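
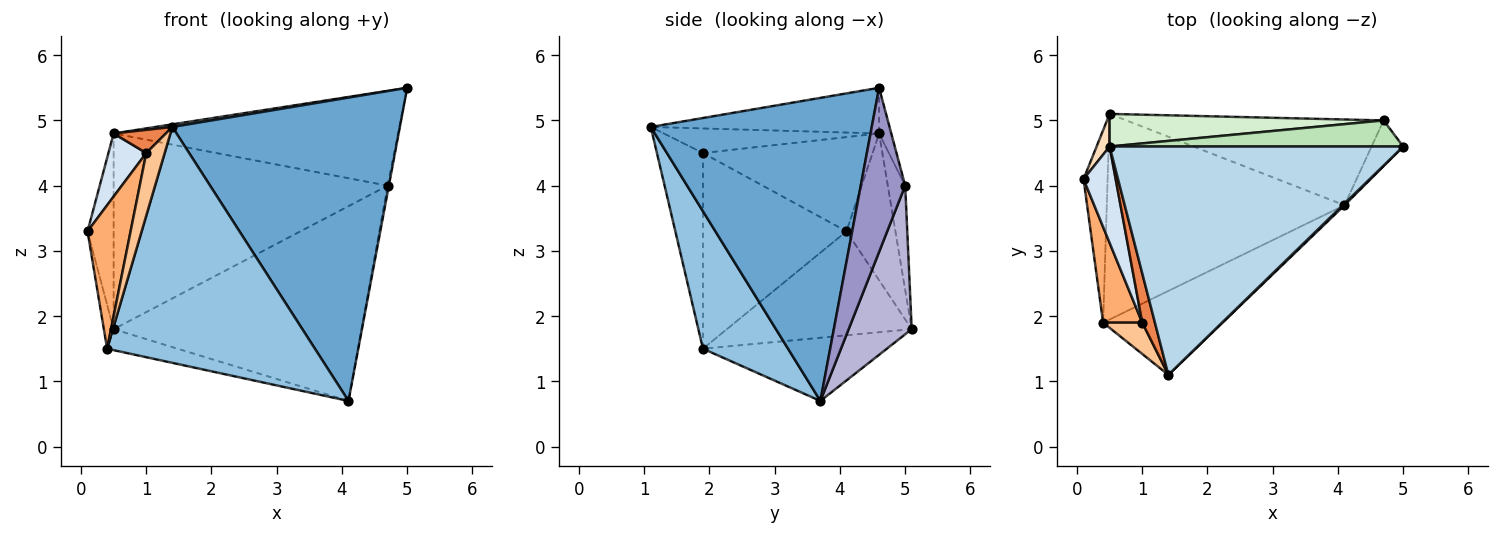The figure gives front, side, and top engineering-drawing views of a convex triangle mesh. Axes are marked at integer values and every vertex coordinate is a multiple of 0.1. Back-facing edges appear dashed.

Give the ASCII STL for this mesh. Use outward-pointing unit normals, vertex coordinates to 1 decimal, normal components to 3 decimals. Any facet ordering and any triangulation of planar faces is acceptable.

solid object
 facet normal 0.697 -0.717 0.004
  outer loop
   vertex 4.1 3.7 0.7
   vertex 5.0 4.6 5.5
   vertex 1.4 1.1 4.9
  endloop
 endfacet
 facet normal 0.360 -0.879 -0.313
  outer loop
   vertex 0.4 1.9 1.5
   vertex 4.1 3.7 0.7
   vertex 1.4 1.1 4.9
  endloop
 endfacet
 facet normal -0.154 -0.011 0.988
  outer loop
   vertex 0.5 4.6 4.8
   vertex 1.4 1.1 4.9
   vertex 5.0 4.6 5.5
  endloop
 endfacet
 facet normal -0.926 -0.207 0.316
  outer loop
   vertex 1.0 1.9 4.5
   vertex 0.5 4.6 4.8
   vertex 0.1 4.1 3.3
  endloop
 endfacet
 facet normal -0.869 -0.211 0.448
  outer loop
   vertex 1.0 1.9 4.5
   vertex 1.4 1.1 4.9
   vertex 0.5 4.6 4.8
  endloop
 endfacet
 facet normal -0.941 -0.282 0.188
  outer loop
   vertex 1.0 1.9 4.5
   vertex 0.1 4.1 3.3
   vertex 0.4 1.9 1.5
  endloop
 endfacet
 facet normal -0.913 -0.365 0.183
  outer loop
   vertex 1.0 1.9 4.5
   vertex 0.4 1.9 1.5
   vertex 1.4 1.1 4.9
  endloop
 endfacet
 facet normal -0.880 0.469 0.078
  outer loop
   vertex 0.5 5.1 1.8
   vertex 0.1 4.1 3.3
   vertex 0.5 4.6 4.8
  endloop
 endfacet
 facet normal -0.973 0.052 -0.225
  outer loop
   vertex 0.5 5.1 1.8
   vertex 0.4 1.9 1.5
   vertex 0.1 4.1 3.3
  endloop
 endfacet
 facet normal -0.256 0.098 -0.962
  outer loop
   vertex 0.5 5.1 1.8
   vertex 4.1 3.7 0.7
   vertex 0.4 1.9 1.5
  endloop
 endfacet
 facet normal -0.041 0.963 0.265
  outer loop
   vertex 4.7 5.0 4.0
   vertex 0.5 4.6 4.8
   vertex 5.0 4.6 5.5
  endloop
 endfacet
 facet normal -0.063 0.984 0.164
  outer loop
   vertex 4.7 5.0 4.0
   vertex 0.5 5.1 1.8
   vertex 0.5 4.6 4.8
  endloop
 endfacet
 facet normal 0.982 0.027 -0.189
  outer loop
   vertex 4.7 5.0 4.0
   vertex 5.0 4.6 5.5
   vertex 4.1 3.7 0.7
  endloop
 endfacet
 facet normal 0.227 0.891 -0.392
  outer loop
   vertex 4.7 5.0 4.0
   vertex 4.1 3.7 0.7
   vertex 0.5 5.1 1.8
  endloop
 endfacet
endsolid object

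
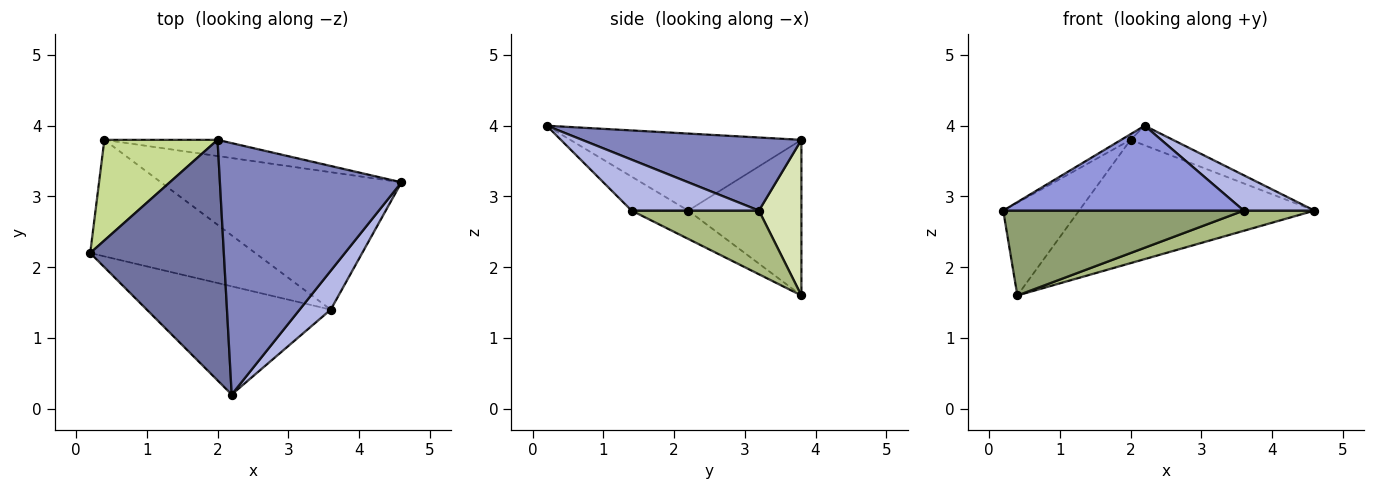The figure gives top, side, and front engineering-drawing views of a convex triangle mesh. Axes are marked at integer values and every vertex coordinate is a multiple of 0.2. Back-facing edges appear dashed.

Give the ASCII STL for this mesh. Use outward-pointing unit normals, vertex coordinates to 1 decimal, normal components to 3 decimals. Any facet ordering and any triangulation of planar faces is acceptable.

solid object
 facet normal -0.499 0.020 0.866
  outer loop
   vertex 2.0 3.8 3.8
   vertex 0.2 2.2 2.8
   vertex 2.2 0.2 4.0
  endloop
 endfacet
 facet normal 0.372 0.072 0.925
  outer loop
   vertex 2.0 3.8 3.8
   vertex 2.2 0.2 4.0
   vertex 4.6 3.2 2.8
  endloop
 endfacet
 facet normal -0.144 -0.611 -0.779
  outer loop
   vertex 3.6 1.4 2.8
   vertex 2.2 0.2 4.0
   vertex 0.2 2.2 2.8
  endloop
 endfacet
 facet normal 0.771 -0.428 0.471
  outer loop
   vertex 3.6 1.4 2.8
   vertex 4.6 3.2 2.8
   vertex 2.2 0.2 4.0
  endloop
 endfacet
 facet normal -0.137 -0.583 -0.801
  outer loop
   vertex 0.4 3.8 1.6
   vertex 3.6 1.4 2.8
   vertex 0.2 2.2 2.8
  endloop
 endfacet
 facet normal 0.253 -0.141 -0.957
  outer loop
   vertex 0.4 3.8 1.6
   vertex 4.6 3.2 2.8
   vertex 3.6 1.4 2.8
  endloop
 endfacet
 facet normal -0.711 0.477 0.517
  outer loop
   vertex 0.4 3.8 1.6
   vertex 0.2 2.2 2.8
   vertex 2.0 3.8 3.8
  endloop
 endfacet
 facet normal 0.176 0.976 -0.128
  outer loop
   vertex 0.4 3.8 1.6
   vertex 2.0 3.8 3.8
   vertex 4.6 3.2 2.8
  endloop
 endfacet
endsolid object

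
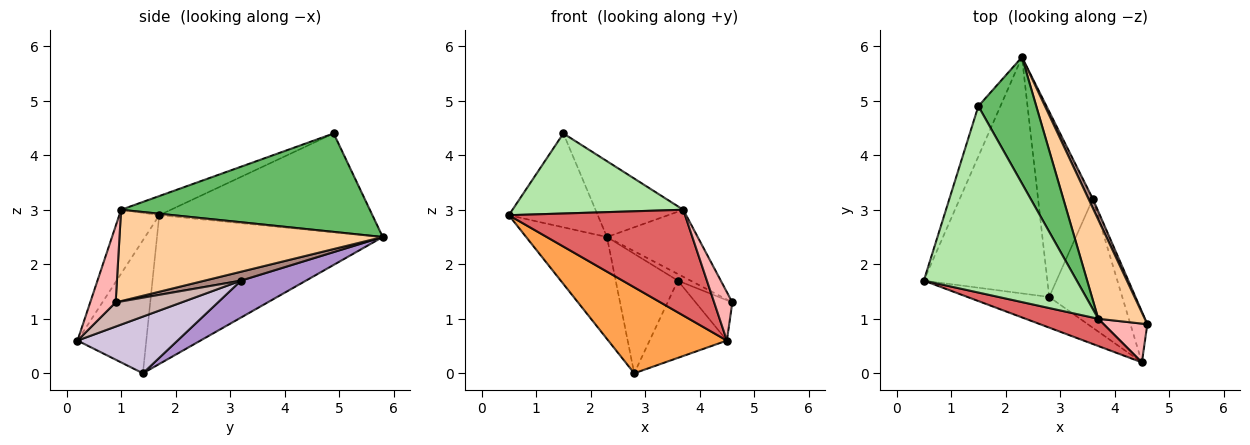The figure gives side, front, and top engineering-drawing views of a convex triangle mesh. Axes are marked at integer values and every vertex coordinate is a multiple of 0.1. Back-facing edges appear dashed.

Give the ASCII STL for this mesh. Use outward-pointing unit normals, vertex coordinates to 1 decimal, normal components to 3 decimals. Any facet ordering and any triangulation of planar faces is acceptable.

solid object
 facet normal -0.742 0.266 -0.616
  outer loop
   vertex 2.8 1.4 0.0
   vertex 0.5 1.7 2.9
   vertex 2.3 5.8 2.5
  endloop
 endfacet
 facet normal -0.904 0.377 -0.202
  outer loop
   vertex 1.5 4.9 4.4
   vertex 2.3 5.8 2.5
   vertex 0.5 1.7 2.9
  endloop
 endfacet
 facet normal -0.479 -0.827 -0.295
  outer loop
   vertex 4.5 0.2 0.6
   vertex 0.5 1.7 2.9
   vertex 2.8 1.4 0.0
  endloop
 endfacet
 facet normal 0.852 0.294 0.434
  outer loop
   vertex 3.7 1.0 3.0
   vertex 4.6 0.9 1.3
   vertex 2.3 5.8 2.5
  endloop
 endfacet
 facet normal 0.825 0.291 0.485
  outer loop
   vertex 3.7 1.0 3.0
   vertex 2.3 5.8 2.5
   vertex 1.5 4.9 4.4
  endloop
 endfacet
 facet normal -0.114 -0.392 0.913
  outer loop
   vertex 3.7 1.0 3.0
   vertex 1.5 4.9 4.4
   vertex 0.5 1.7 2.9
  endloop
 endfacet
 facet normal -0.215 -0.946 0.244
  outer loop
   vertex 3.7 1.0 3.0
   vertex 0.5 1.7 2.9
   vertex 4.5 0.2 0.6
  endloop
 endfacet
 facet normal 0.738 -0.527 0.422
  outer loop
   vertex 3.7 1.0 3.0
   vertex 4.5 0.2 0.6
   vertex 4.6 0.9 1.3
  endloop
 endfacet
 facet normal 0.493 0.471 -0.731
  outer loop
   vertex 3.6 3.2 1.7
   vertex 2.8 1.4 0.0
   vertex 2.3 5.8 2.5
  endloop
 endfacet
 facet normal 0.554 0.428 -0.714
  outer loop
   vertex 3.6 3.2 1.7
   vertex 4.5 0.2 0.6
   vertex 2.8 1.4 0.0
  endloop
 endfacet
 facet normal 0.857 0.300 0.418
  outer loop
   vertex 3.6 3.2 1.7
   vertex 2.3 5.8 2.5
   vertex 4.6 0.9 1.3
  endloop
 endfacet
 facet normal 0.746 0.415 -0.521
  outer loop
   vertex 3.6 3.2 1.7
   vertex 4.6 0.9 1.3
   vertex 4.5 0.2 0.6
  endloop
 endfacet
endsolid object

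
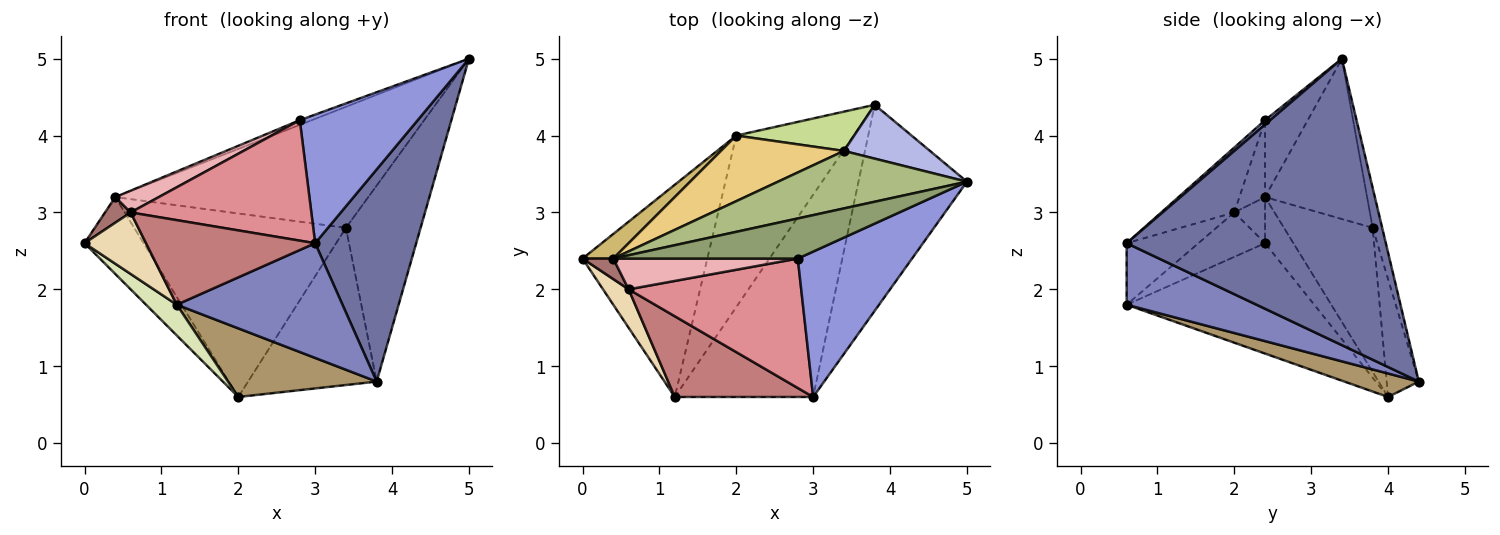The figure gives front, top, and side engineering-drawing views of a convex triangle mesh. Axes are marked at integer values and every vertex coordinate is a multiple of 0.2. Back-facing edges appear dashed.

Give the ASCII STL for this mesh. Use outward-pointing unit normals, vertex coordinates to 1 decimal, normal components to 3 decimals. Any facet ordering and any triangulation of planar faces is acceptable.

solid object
 facet normal 0.879 -0.343 -0.333
  outer loop
   vertex 3.8 4.4 0.8
   vertex 5.0 3.4 5.0
   vertex 3.0 0.6 2.6
  endloop
 endfacet
 facet normal 0.361 -0.460 -0.811
  outer loop
   vertex 1.2 0.6 1.8
   vertex 3.8 4.4 0.8
   vertex 3.0 0.6 2.6
  endloop
 endfacet
 facet normal 0.029 -0.662 0.749
  outer loop
   vertex 2.8 2.4 4.2
   vertex 3.0 0.6 2.6
   vertex 5.0 3.4 5.0
  endloop
 endfacet
 facet normal -0.122 0.957 0.263
  outer loop
   vertex 3.4 3.8 2.8
   vertex 5.0 3.4 5.0
   vertex 3.8 4.4 0.8
  endloop
 endfacet
 facet normal -0.382 0.107 0.918
  outer loop
   vertex 0.4 2.4 3.2
   vertex 2.8 2.4 4.2
   vertex 5.0 3.4 5.0
  endloop
 endfacet
 facet normal -0.342 0.849 0.403
  outer loop
   vertex 0.4 2.4 3.2
   vertex 5.0 3.4 5.0
   vertex 3.4 3.8 2.8
  endloop
 endfacet
 facet normal -0.236 0.943 0.236
  outer loop
   vertex 2.0 4.0 0.6
   vertex 3.4 3.8 2.8
   vertex 3.8 4.4 0.8
  endloop
 endfacet
 facet normal -0.658 -0.108 -0.745
  outer loop
   vertex 2.0 4.0 0.6
   vertex 1.2 0.6 1.8
   vertex 0.0 2.4 2.6
  endloop
 endfacet
 facet normal 0.183 -0.365 -0.913
  outer loop
   vertex 2.0 4.0 0.6
   vertex 3.8 4.4 0.8
   vertex 1.2 0.6 1.8
  endloop
 endfacet
 facet normal -0.416 0.866 0.277
  outer loop
   vertex 2.0 4.0 0.6
   vertex 0.0 2.4 2.6
   vertex 0.4 2.4 3.2
  endloop
 endfacet
 facet normal -0.367 0.876 0.313
  outer loop
   vertex 2.0 4.0 0.6
   vertex 0.4 2.4 3.2
   vertex 3.4 3.8 2.8
  endloop
 endfacet
 facet normal -0.677 -0.624 0.390
  outer loop
   vertex 0.6 2.0 3.0
   vertex 0.0 2.4 2.6
   vertex 1.2 0.6 1.8
  endloop
 endfacet
 facet normal -0.684 -0.570 0.456
  outer loop
   vertex 0.6 2.0 3.0
   vertex 0.4 2.4 3.2
   vertex 0.0 2.4 2.6
  endloop
 endfacet
 facet normal -0.293 -0.692 0.660
  outer loop
   vertex 0.6 2.0 3.0
   vertex 1.2 0.6 1.8
   vertex 3.0 0.6 2.6
  endloop
 endfacet
 facet normal -0.266 -0.657 0.706
  outer loop
   vertex 0.6 2.0 3.0
   vertex 3.0 0.6 2.6
   vertex 2.8 2.4 4.2
  endloop
 endfacet
 facet normal -0.322 -0.547 0.773
  outer loop
   vertex 0.6 2.0 3.0
   vertex 2.8 2.4 4.2
   vertex 0.4 2.4 3.2
  endloop
 endfacet
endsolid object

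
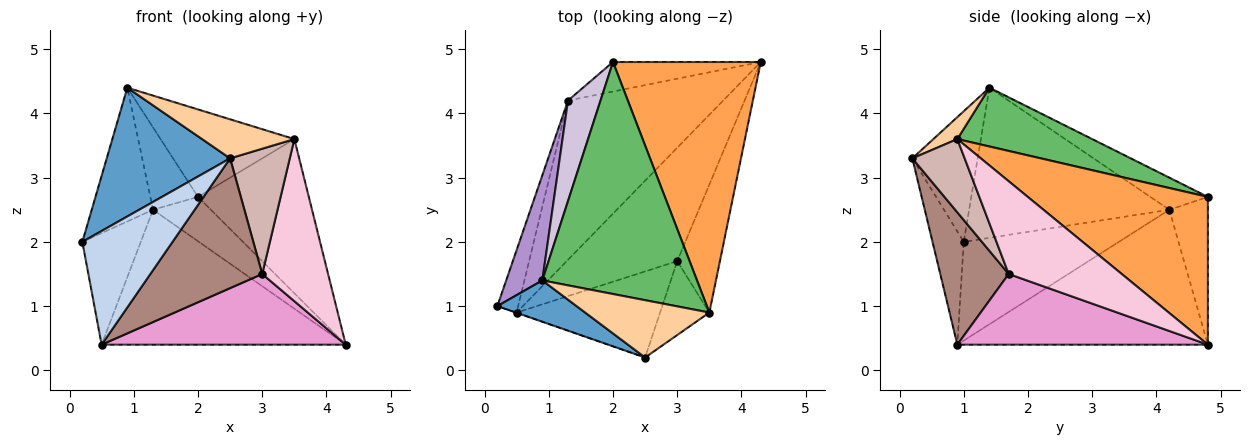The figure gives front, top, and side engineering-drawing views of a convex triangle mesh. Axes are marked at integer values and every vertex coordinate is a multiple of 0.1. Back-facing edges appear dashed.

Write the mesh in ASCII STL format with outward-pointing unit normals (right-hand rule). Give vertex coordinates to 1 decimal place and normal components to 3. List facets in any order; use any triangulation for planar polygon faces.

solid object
 facet normal -0.450 -0.850 0.273
  outer loop
   vertex 0.9 1.4 4.4
   vertex 0.2 1.0 2.0
   vertex 2.5 0.2 3.3
  endloop
 endfacet
 facet normal -0.327 -0.945 -0.002
  outer loop
   vertex 0.5 0.9 0.4
   vertex 2.5 0.2 3.3
   vertex 0.2 1.0 2.0
  endloop
 endfacet
 facet normal 0.648 0.399 0.648
  outer loop
   vertex 3.5 0.9 3.6
   vertex 4.3 4.8 0.4
   vertex 2.0 4.8 2.7
  endloop
 endfacet
 facet normal 0.145 -0.557 0.818
  outer loop
   vertex 3.5 0.9 3.6
   vertex 0.9 1.4 4.4
   vertex 2.5 0.2 3.3
  endloop
 endfacet
 facet normal 0.335 0.332 0.882
  outer loop
   vertex 3.5 0.9 3.6
   vertex 2.0 4.8 2.7
   vertex 0.9 1.4 4.4
  endloop
 endfacet
 facet normal -0.485 0.728 -0.485
  outer loop
   vertex 1.3 4.2 2.5
   vertex 2.0 4.8 2.7
   vertex 4.3 4.8 0.4
  endloop
 endfacet
 facet normal -0.553 0.539 -0.636
  outer loop
   vertex 1.3 4.2 2.5
   vertex 4.3 4.8 0.4
   vertex 0.5 0.9 0.4
  endloop
 endfacet
 facet normal -0.918 0.346 -0.194
  outer loop
   vertex 1.3 4.2 2.5
   vertex 0.5 0.9 0.4
   vertex 0.2 1.0 2.0
  endloop
 endfacet
 facet normal -0.932 0.285 0.224
  outer loop
   vertex 1.3 4.2 2.5
   vertex 0.2 1.0 2.0
   vertex 0.9 1.4 4.4
  endloop
 endfacet
 facet normal -0.607 0.504 0.614
  outer loop
   vertex 1.3 4.2 2.5
   vertex 0.9 1.4 4.4
   vertex 2.0 4.8 2.7
  endloop
 endfacet
 facet normal 0.454 -0.742 -0.492
  outer loop
   vertex 3.0 1.7 1.5
   vertex 2.5 0.2 3.3
   vertex 0.5 0.9 0.4
  endloop
 endfacet
 facet normal 0.603 -0.687 -0.405
  outer loop
   vertex 3.0 1.7 1.5
   vertex 3.5 0.9 3.6
   vertex 2.5 0.2 3.3
  endloop
 endfacet
 facet normal 0.477 -0.465 -0.746
  outer loop
   vertex 3.0 1.7 1.5
   vertex 0.5 0.9 0.4
   vertex 4.3 4.8 0.4
  endloop
 endfacet
 facet normal 0.803 -0.468 -0.369
  outer loop
   vertex 3.0 1.7 1.5
   vertex 4.3 4.8 0.4
   vertex 3.5 0.9 3.6
  endloop
 endfacet
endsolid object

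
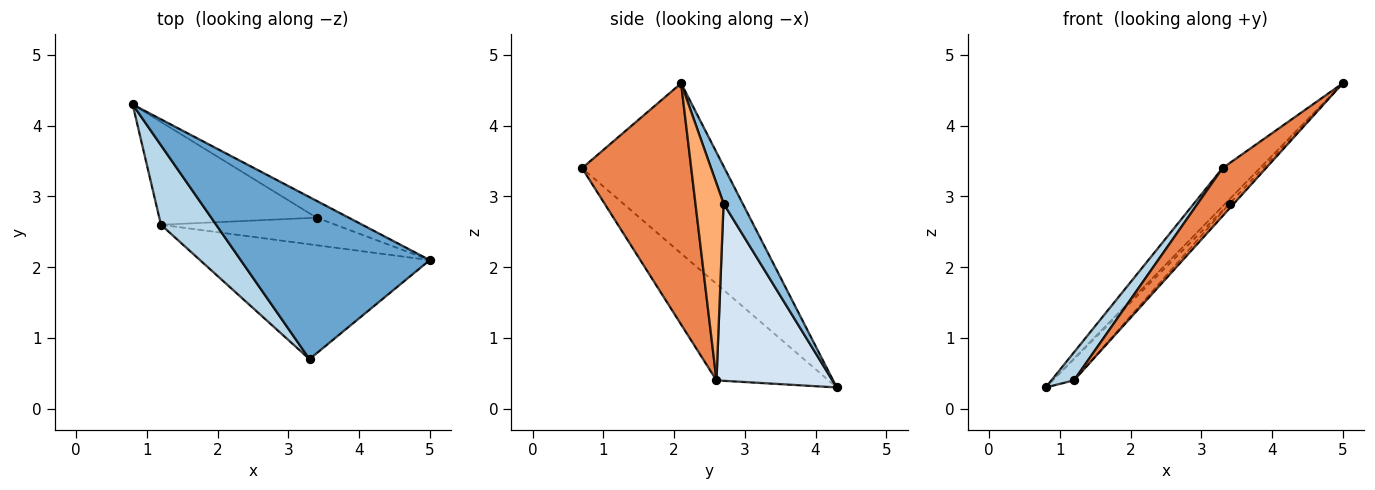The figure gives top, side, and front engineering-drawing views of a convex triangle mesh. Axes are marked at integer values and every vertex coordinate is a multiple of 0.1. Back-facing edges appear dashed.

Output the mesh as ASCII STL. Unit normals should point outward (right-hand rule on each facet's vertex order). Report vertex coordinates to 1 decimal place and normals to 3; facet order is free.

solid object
 facet normal -0.659 0.173 0.732
  outer loop
   vertex 3.3 0.7 3.4
   vertex 5.0 2.1 4.6
   vertex 0.8 4.3 0.3
  endloop
 endfacet
 facet normal 0.747 0.167 -0.644
  outer loop
   vertex 3.4 2.7 2.9
   vertex 0.8 4.3 0.3
   vertex 5.0 2.1 4.6
  endloop
 endfacet
 facet normal -0.855 -0.172 0.489
  outer loop
   vertex 1.2 2.6 0.4
   vertex 3.3 0.7 3.4
   vertex 0.8 4.3 0.3
  endloop
 endfacet
 facet normal 0.741 0.136 -0.658
  outer loop
   vertex 1.2 2.6 0.4
   vertex 0.8 4.3 0.3
   vertex 3.4 2.7 2.9
  endloop
 endfacet
 facet normal 0.696 -0.277 -0.663
  outer loop
   vertex 1.2 2.6 0.4
   vertex 5.0 2.1 4.6
   vertex 3.3 0.7 3.4
  endloop
 endfacet
 facet normal 0.743 0.116 -0.659
  outer loop
   vertex 1.2 2.6 0.4
   vertex 3.4 2.7 2.9
   vertex 5.0 2.1 4.6
  endloop
 endfacet
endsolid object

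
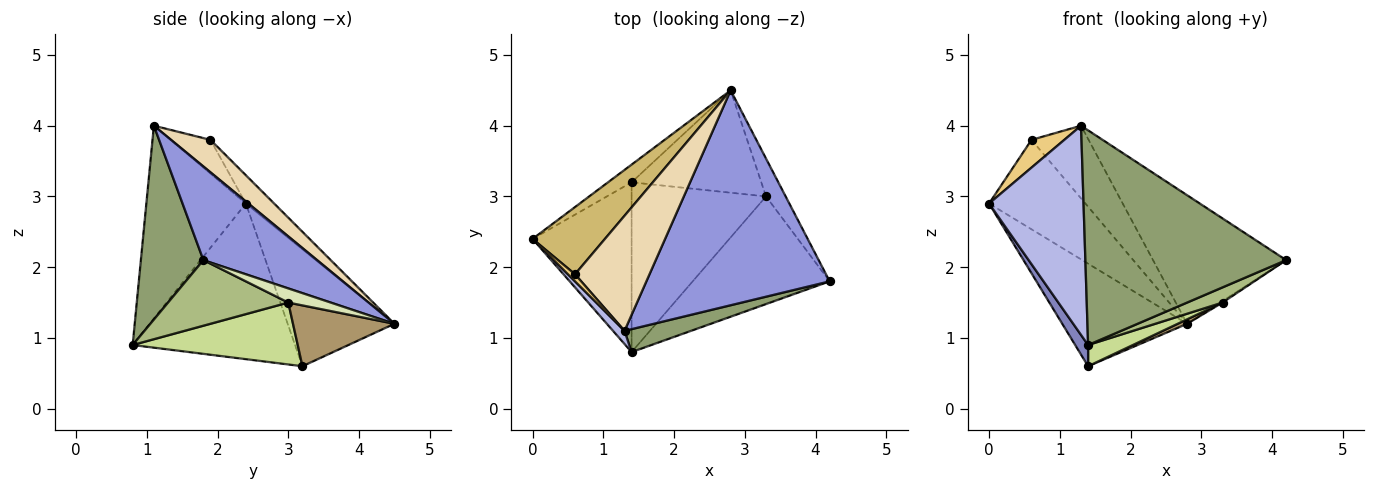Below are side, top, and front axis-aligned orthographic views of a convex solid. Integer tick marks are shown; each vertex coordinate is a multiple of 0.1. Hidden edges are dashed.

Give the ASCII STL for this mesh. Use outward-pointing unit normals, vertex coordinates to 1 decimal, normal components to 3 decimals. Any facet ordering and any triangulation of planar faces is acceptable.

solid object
 facet normal -0.644 0.754 -0.130
  outer loop
   vertex 1.4 3.2 0.6
   vertex 0.0 2.4 2.9
   vertex 2.8 4.5 1.2
  endloop
 endfacet
 facet normal -0.842 -0.067 -0.536
  outer loop
   vertex 1.4 3.2 0.6
   vertex 1.4 0.8 0.9
   vertex 0.0 2.4 2.9
  endloop
 endfacet
 facet normal 0.401 0.470 0.786
  outer loop
   vertex 1.3 1.1 4.0
   vertex 4.2 1.8 2.1
   vertex 2.8 4.5 1.2
  endloop
 endfacet
 facet normal -0.724 -0.688 0.043
  outer loop
   vertex 1.3 1.1 4.0
   vertex 0.0 2.4 2.9
   vertex 1.4 0.8 0.9
  endloop
 endfacet
 facet normal 0.296 -0.950 0.101
  outer loop
   vertex 1.3 1.1 4.0
   vertex 1.4 0.8 0.9
   vertex 4.2 1.8 2.1
  endloop
 endfacet
 facet normal 0.428 -0.126 -0.895
  outer loop
   vertex 3.3 3.0 1.5
   vertex 4.2 1.8 2.1
   vertex 1.4 0.8 0.9
  endloop
 endfacet
 facet normal 0.416 -0.113 -0.903
  outer loop
   vertex 3.3 3.0 1.5
   vertex 1.4 0.8 0.9
   vertex 1.4 3.2 0.6
  endloop
 endfacet
 facet normal 0.584 0.032 -0.811
  outer loop
   vertex 3.3 3.0 1.5
   vertex 2.8 4.5 1.2
   vertex 4.2 1.8 2.1
  endloop
 endfacet
 facet normal 0.424 -0.039 -0.905
  outer loop
   vertex 3.3 3.0 1.5
   vertex 1.4 3.2 0.6
   vertex 2.8 4.5 1.2
  endloop
 endfacet
 facet normal -0.229 0.778 0.585
  outer loop
   vertex 0.6 1.9 3.8
   vertex 2.8 4.5 1.2
   vertex 0.0 2.4 2.9
  endloop
 endfacet
 facet normal -0.762 -0.627 0.160
  outer loop
   vertex 0.6 1.9 3.8
   vertex 0.0 2.4 2.9
   vertex 1.3 1.1 4.0
  endloop
 endfacet
 facet normal 0.346 0.501 0.793
  outer loop
   vertex 0.6 1.9 3.8
   vertex 1.3 1.1 4.0
   vertex 2.8 4.5 1.2
  endloop
 endfacet
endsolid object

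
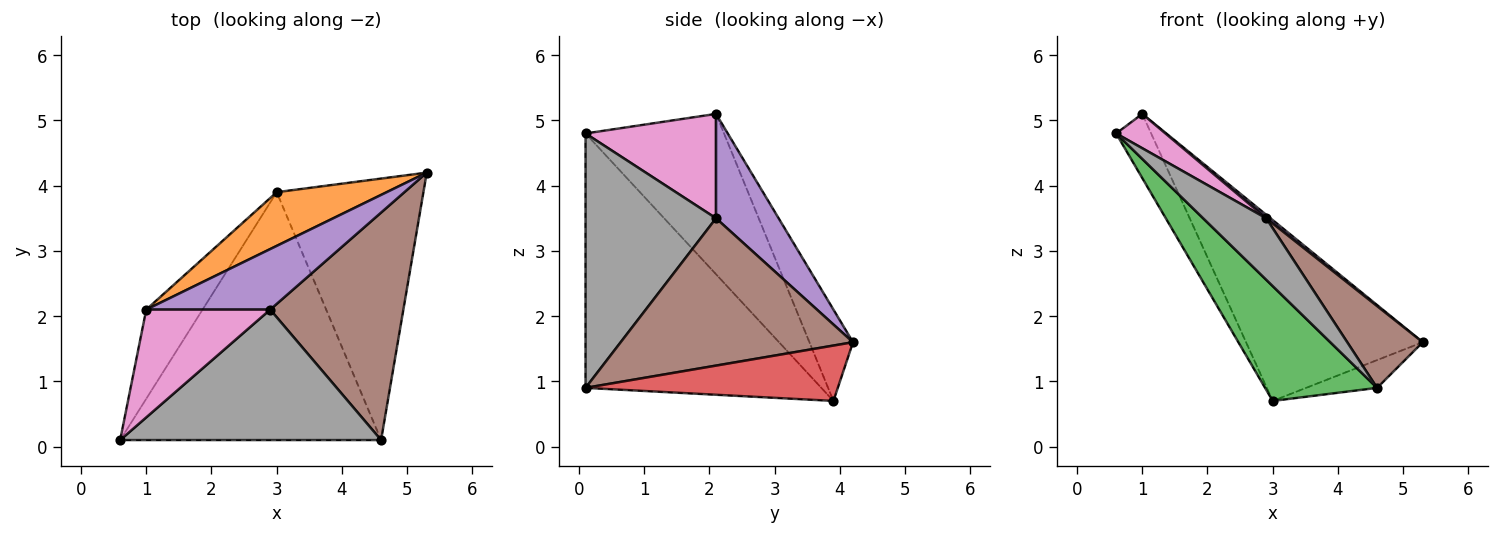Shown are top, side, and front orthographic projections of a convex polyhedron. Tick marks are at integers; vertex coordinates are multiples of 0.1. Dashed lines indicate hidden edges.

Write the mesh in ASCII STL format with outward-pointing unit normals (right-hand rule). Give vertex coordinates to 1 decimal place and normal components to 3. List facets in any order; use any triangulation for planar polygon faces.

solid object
 facet normal -0.918 0.232 -0.322
  outer loop
   vertex 1.0 2.1 5.1
   vertex 3.0 3.9 0.7
   vertex 0.6 0.1 4.8
  endloop
 endfacet
 facet normal -0.230 0.933 0.277
  outer loop
   vertex 1.0 2.1 5.1
   vertex 5.3 4.2 1.6
   vertex 3.0 3.9 0.7
  endloop
 endfacet
 facet normal -0.663 -0.315 -0.680
  outer loop
   vertex 4.6 0.1 0.9
   vertex 0.6 0.1 4.8
   vertex 3.0 3.9 0.7
  endloop
 endfacet
 facet normal 0.351 0.099 -0.931
  outer loop
   vertex 4.6 0.1 0.9
   vertex 3.0 3.9 0.7
   vertex 5.3 4.2 1.6
  endloop
 endfacet
 facet normal 0.644 -0.044 0.764
  outer loop
   vertex 2.9 2.1 3.5
   vertex 5.3 4.2 1.6
   vertex 1.0 2.1 5.1
  endloop
 endfacet
 facet normal 0.721 -0.234 0.652
  outer loop
   vertex 2.9 2.1 3.5
   vertex 4.6 0.1 0.9
   vertex 5.3 4.2 1.6
  endloop
 endfacet
 facet normal 0.626 -0.237 0.743
  outer loop
   vertex 2.9 2.1 3.5
   vertex 1.0 2.1 5.1
   vertex 0.6 0.1 4.8
  endloop
 endfacet
 facet normal 0.661 -0.320 0.678
  outer loop
   vertex 2.9 2.1 3.5
   vertex 0.6 0.1 4.8
   vertex 4.6 0.1 0.9
  endloop
 endfacet
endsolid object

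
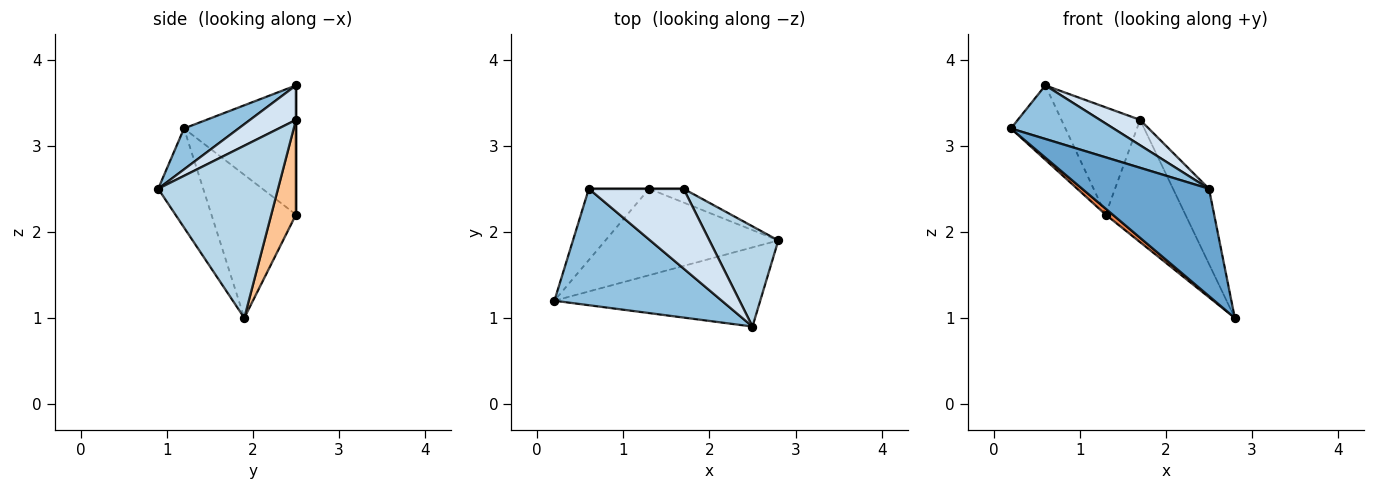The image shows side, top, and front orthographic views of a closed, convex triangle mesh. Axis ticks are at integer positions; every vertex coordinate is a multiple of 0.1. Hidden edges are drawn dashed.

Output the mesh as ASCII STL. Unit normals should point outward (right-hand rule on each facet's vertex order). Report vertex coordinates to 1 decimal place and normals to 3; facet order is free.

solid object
 facet normal -0.275 -0.774 -0.571
  outer loop
   vertex 2.5 0.9 2.5
   vertex 0.2 1.2 3.2
   vertex 2.8 1.9 1.0
  endloop
 endfacet
 facet normal 0.217 -0.408 0.887
  outer loop
   vertex 2.5 0.9 2.5
   vertex 0.6 2.5 3.7
   vertex 0.2 1.2 3.2
  endloop
 endfacet
 facet normal 0.894 0.268 0.358
  outer loop
   vertex 1.7 2.5 3.3
   vertex 2.5 0.9 2.5
   vertex 2.8 1.9 1.0
  endloop
 endfacet
 facet normal 0.327 -0.286 0.900
  outer loop
   vertex 1.7 2.5 3.3
   vertex 0.6 2.5 3.7
   vertex 2.5 0.9 2.5
  endloop
 endfacet
 facet normal -0.637 -0.053 -0.769
  outer loop
   vertex 1.3 2.5 2.2
   vertex 2.8 1.9 1.0
   vertex 0.2 1.2 3.2
  endloop
 endfacet
 facet normal -0.829 0.404 -0.387
  outer loop
   vertex 1.3 2.5 2.2
   vertex 0.2 1.2 3.2
   vertex 0.6 2.5 3.7
  endloop
 endfacet
 facet normal 0.294 0.950 -0.107
  outer loop
   vertex 1.3 2.5 2.2
   vertex 1.7 2.5 3.3
   vertex 2.8 1.9 1.0
  endloop
 endfacet
 facet normal 0.000 1.000 0.000
  outer loop
   vertex 1.3 2.5 2.2
   vertex 0.6 2.5 3.7
   vertex 1.7 2.5 3.3
  endloop
 endfacet
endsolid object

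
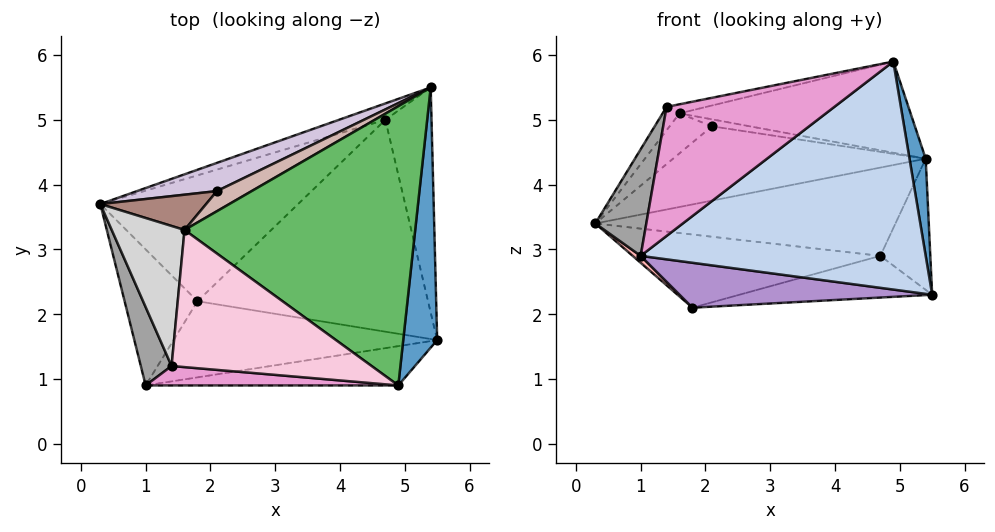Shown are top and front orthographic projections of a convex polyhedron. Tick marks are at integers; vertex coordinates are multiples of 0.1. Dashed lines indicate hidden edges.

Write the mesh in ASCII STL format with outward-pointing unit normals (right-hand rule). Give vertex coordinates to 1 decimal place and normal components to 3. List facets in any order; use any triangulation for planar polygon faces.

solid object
 facet normal 0.987 -0.057 0.153
  outer loop
   vertex 4.9 0.9 5.9
   vertex 5.5 1.6 2.3
   vertex 5.4 5.5 4.4
  endloop
 endfacet
 facet normal 0.130 -0.977 -0.168
  outer loop
   vertex 1.0 0.9 2.9
   vertex 5.5 1.6 2.3
   vertex 4.9 0.9 5.9
  endloop
 endfacet
 facet normal -0.297 0.939 -0.174
  outer loop
   vertex 4.7 5.0 2.9
   vertex 0.3 3.7 3.4
   vertex 5.4 5.5 4.4
  endloop
 endfacet
 facet normal 0.831 0.280 -0.481
  outer loop
   vertex 4.7 5.0 2.9
   vertex 5.4 5.5 4.4
   vertex 5.5 1.6 2.3
  endloop
 endfacet
 facet normal -0.005 0.310 0.951
  outer loop
   vertex 1.6 3.3 5.1
   vertex 4.9 0.9 5.9
   vertex 5.4 5.5 4.4
  endloop
 endfacet
 facet normal -0.240 0.488 -0.839
  outer loop
   vertex 1.8 2.2 2.1
   vertex 0.3 3.7 3.4
   vertex 4.7 5.0 2.9
  endloop
 endfacet
 facet normal 0.084 0.192 -0.978
  outer loop
   vertex 1.8 2.2 2.1
   vertex 4.7 5.0 2.9
   vertex 5.5 1.6 2.3
  endloop
 endfacet
 facet normal -0.676 -0.037 -0.736
  outer loop
   vertex 1.8 2.2 2.1
   vertex 1.0 0.9 2.9
   vertex 0.3 3.7 3.4
  endloop
 endfacet
 facet normal -0.036 -0.508 -0.861
  outer loop
   vertex 1.8 2.2 2.1
   vertex 5.5 1.6 2.3
   vertex 1.0 0.9 2.9
  endloop
 endfacet
 facet normal -0.371 0.868 0.329
  outer loop
   vertex 2.1 3.9 4.9
   vertex 5.4 5.5 4.4
   vertex 0.3 3.7 3.4
  endloop
 endfacet
 facet normal -0.536 0.633 0.559
  outer loop
   vertex 2.1 3.9 4.9
   vertex 0.3 3.7 3.4
   vertex 1.6 3.3 5.1
  endloop
 endfacet
 facet normal -0.016 0.328 0.944
  outer loop
   vertex 2.1 3.9 4.9
   vertex 1.6 3.3 5.1
   vertex 5.4 5.5 4.4
  endloop
 endfacet
 facet normal -0.114 -0.982 0.148
  outer loop
   vertex 1.4 1.2 5.2
   vertex 1.0 0.9 2.9
   vertex 4.9 0.9 5.9
  endloop
 endfacet
 facet normal -0.190 0.065 0.980
  outer loop
   vertex 1.4 1.2 5.2
   vertex 4.9 0.9 5.9
   vertex 1.6 3.3 5.1
  endloop
 endfacet
 facet normal -0.942 -0.271 0.199
  outer loop
   vertex 1.4 1.2 5.2
   vertex 0.3 3.7 3.4
   vertex 1.0 0.9 2.9
  endloop
 endfacet
 facet normal -0.778 0.104 0.619
  outer loop
   vertex 1.4 1.2 5.2
   vertex 1.6 3.3 5.1
   vertex 0.3 3.7 3.4
  endloop
 endfacet
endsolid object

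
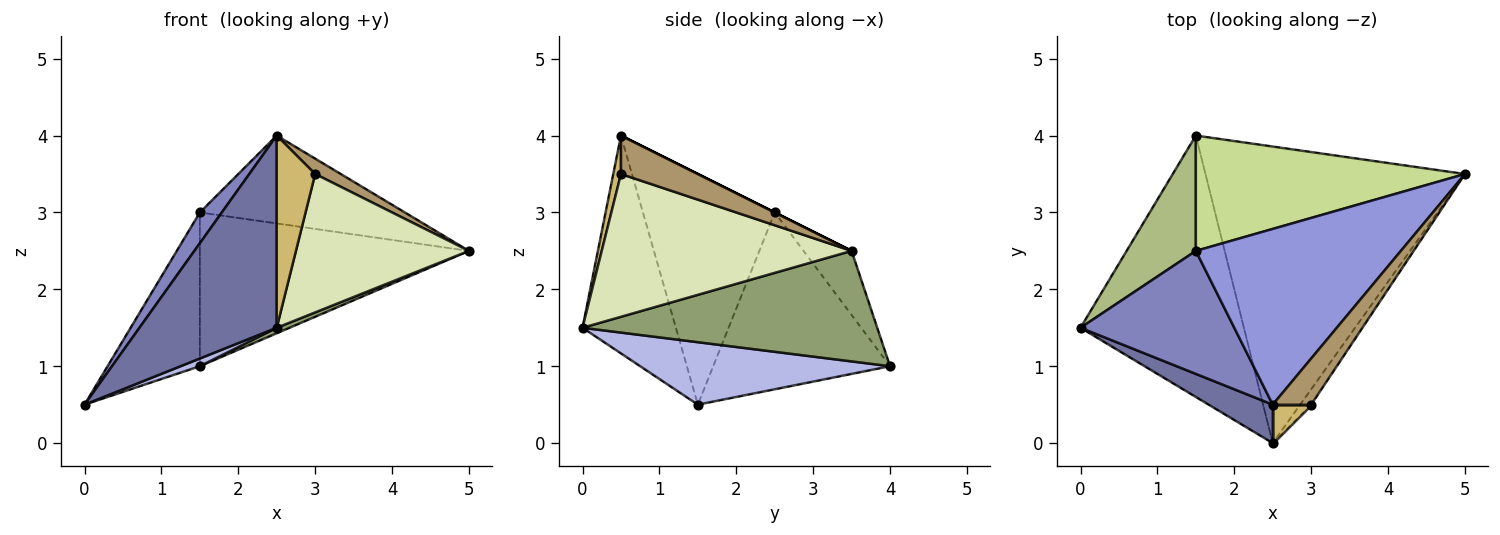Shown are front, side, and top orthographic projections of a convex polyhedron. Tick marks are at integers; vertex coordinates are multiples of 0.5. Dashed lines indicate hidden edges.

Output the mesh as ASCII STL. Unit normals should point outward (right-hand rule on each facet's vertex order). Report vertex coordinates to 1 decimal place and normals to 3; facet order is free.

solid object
 facet normal -0.555 -0.816 0.163
  outer loop
   vertex 2.5 0.5 4.0
   vertex 0.0 1.5 0.5
   vertex 2.5 0.0 1.5
  endloop
 endfacet
 facet normal -0.824 -0.137 0.549
  outer loop
   vertex 1.5 2.5 3.0
   vertex 0.0 1.5 0.5
   vertex 2.5 0.5 4.0
  endloop
 endfacet
 facet normal 0.000 0.447 0.894
  outer loop
   vertex 1.5 2.5 3.0
   vertex 2.5 0.5 4.0
   vertex 5.0 3.5 2.5
  endloop
 endfacet
 facet normal 0.357 -0.027 -0.934
  outer loop
   vertex 1.5 4.0 1.0
   vertex 2.5 0.0 1.5
   vertex 0.0 1.5 0.5
  endloop
 endfacet
 facet normal 0.392 -0.017 -0.920
  outer loop
   vertex 1.5 4.0 1.0
   vertex 5.0 3.5 2.5
   vertex 2.5 0.0 1.5
  endloop
 endfacet
 facet normal -0.838 0.437 0.328
  outer loop
   vertex 1.5 4.0 1.0
   vertex 0.0 1.5 0.5
   vertex 1.5 2.5 3.0
  endloop
 endfacet
 facet normal -0.141 0.792 0.594
  outer loop
   vertex 1.5 4.0 1.0
   vertex 1.5 2.5 3.0
   vertex 5.0 3.5 2.5
  endloop
 endfacet
 facet normal 0.821 -0.568 -0.063
  outer loop
   vertex 3.0 0.5 3.5
   vertex 2.5 0.0 1.5
   vertex 5.0 3.5 2.5
  endloop
 endfacet
 facet normal 0.688 -0.229 0.688
  outer loop
   vertex 3.0 0.5 3.5
   vertex 5.0 3.5 2.5
   vertex 2.5 0.5 4.0
  endloop
 endfacet
 facet normal 0.192 -0.962 0.192
  outer loop
   vertex 3.0 0.5 3.5
   vertex 2.5 0.5 4.0
   vertex 2.5 0.0 1.5
  endloop
 endfacet
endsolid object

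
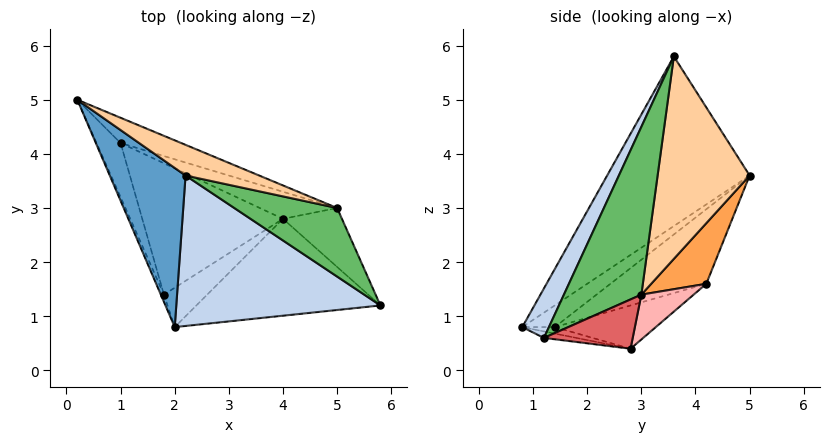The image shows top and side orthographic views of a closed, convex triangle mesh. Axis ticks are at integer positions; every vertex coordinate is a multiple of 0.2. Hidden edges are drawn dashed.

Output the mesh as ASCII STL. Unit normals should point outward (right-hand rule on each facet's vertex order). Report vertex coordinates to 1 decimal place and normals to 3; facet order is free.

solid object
 facet normal -0.761 -0.553 0.340
  outer loop
   vertex 2.2 3.6 5.8
   vertex 0.2 5.0 3.6
   vertex 2.0 0.8 0.8
  endloop
 endfacet
 facet normal 0.117 -0.869 0.482
  outer loop
   vertex 2.2 3.6 5.8
   vertex 2.0 0.8 0.8
   vertex 5.8 1.2 0.6
  endloop
 endfacet
 facet normal 0.265 0.927 -0.265
  outer loop
   vertex 5.0 3.0 1.4
   vertex 1.0 4.2 1.6
   vertex 0.2 5.0 3.6
  endloop
 endfacet
 facet normal 0.441 0.883 0.161
  outer loop
   vertex 5.0 3.0 1.4
   vertex 0.2 5.0 3.6
   vertex 2.2 3.6 5.8
  endloop
 endfacet
 facet normal 0.844 0.145 0.517
  outer loop
   vertex 5.0 3.0 1.4
   vertex 2.2 3.6 5.8
   vertex 5.8 1.2 0.6
  endloop
 endfacet
 facet normal -0.035 -0.162 -0.986
  outer loop
   vertex 4.0 2.8 0.4
   vertex 5.8 1.2 0.6
   vertex 2.0 0.8 0.8
  endloop
 endfacet
 facet normal 0.544 0.531 -0.650
  outer loop
   vertex 4.0 2.8 0.4
   vertex 5.0 3.0 1.4
   vertex 5.8 1.2 0.6
  endloop
 endfacet
 facet normal 0.242 0.876 -0.417
  outer loop
   vertex 4.0 2.8 0.4
   vertex 1.0 4.2 1.6
   vertex 5.0 3.0 1.4
  endloop
 endfacet
 facet normal -0.148 -0.049 -0.988
  outer loop
   vertex 1.8 1.4 0.8
   vertex 4.0 2.8 0.4
   vertex 2.0 0.8 0.8
  endloop
 endfacet
 facet normal -0.289 0.186 -0.939
  outer loop
   vertex 1.8 1.4 0.8
   vertex 1.0 4.2 1.6
   vertex 4.0 2.8 0.4
  endloop
 endfacet
 facet normal -0.940 -0.313 -0.134
  outer loop
   vertex 1.8 1.4 0.8
   vertex 2.0 0.8 0.8
   vertex 0.2 5.0 3.6
  endloop
 endfacet
 facet normal -0.936 -0.181 -0.302
  outer loop
   vertex 1.8 1.4 0.8
   vertex 0.2 5.0 3.6
   vertex 1.0 4.2 1.6
  endloop
 endfacet
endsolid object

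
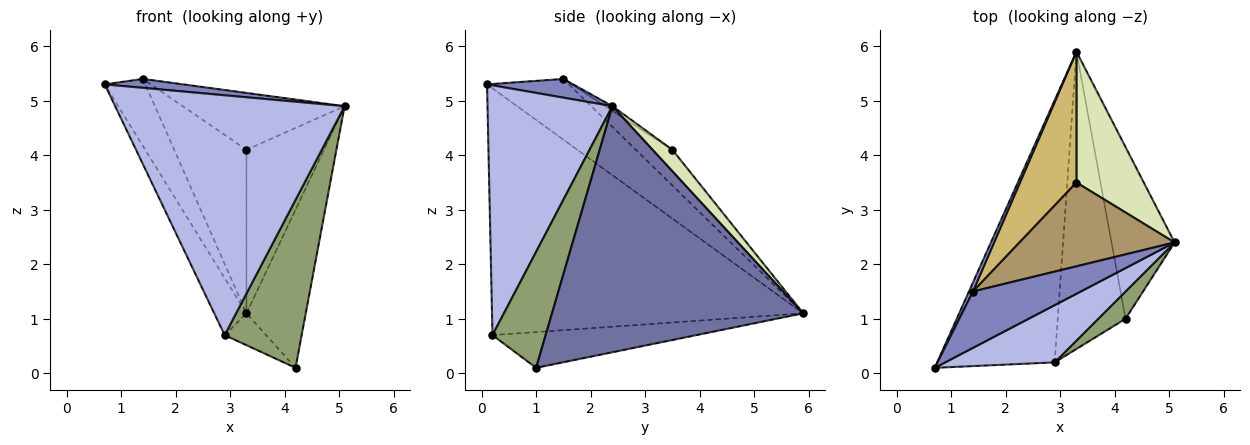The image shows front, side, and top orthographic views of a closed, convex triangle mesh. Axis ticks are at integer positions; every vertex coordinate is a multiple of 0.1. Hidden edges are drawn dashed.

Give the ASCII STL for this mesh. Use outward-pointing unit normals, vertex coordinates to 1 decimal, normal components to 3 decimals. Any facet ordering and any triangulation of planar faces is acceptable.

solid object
 facet normal 0.944 0.223 -0.242
  outer loop
   vertex 4.2 1.0 0.1
   vertex 3.3 5.9 1.1
   vertex 5.1 2.4 4.9
  endloop
 endfacet
 facet normal 0.169 -0.154 0.973
  outer loop
   vertex 1.4 1.5 5.4
   vertex 0.7 0.1 5.3
   vertex 5.1 2.4 4.9
  endloop
 endfacet
 facet normal -0.895 0.443 0.058
  outer loop
   vertex 1.4 1.5 5.4
   vertex 3.3 5.9 1.1
   vertex 0.7 0.1 5.3
  endloop
 endfacet
 facet normal 0.468 -0.860 0.205
  outer loop
   vertex 2.9 0.2 0.7
   vertex 5.1 2.4 4.9
   vertex 0.7 0.1 5.3
  endloop
 endfacet
 facet normal 0.563 -0.816 0.132
  outer loop
   vertex 2.9 0.2 0.7
   vertex 4.2 1.0 0.1
   vertex 5.1 2.4 4.9
  endloop
 endfacet
 facet normal -0.899 0.093 -0.428
  outer loop
   vertex 2.9 0.2 0.7
   vertex 0.7 0.1 5.3
   vertex 3.3 5.9 1.1
  endloop
 endfacet
 facet normal -0.464 0.094 -0.881
  outer loop
   vertex 2.9 0.2 0.7
   vertex 3.3 5.9 1.1
   vertex 4.2 1.0 0.1
  endloop
 endfacet
 facet normal 0.196 0.766 0.613
  outer loop
   vertex 3.3 3.5 4.1
   vertex 5.1 2.4 4.9
   vertex 3.3 5.9 1.1
  endloop
 endfacet
 facet normal -0.025 0.561 0.827
  outer loop
   vertex 3.3 3.5 4.1
   vertex 1.4 1.5 5.4
   vertex 5.1 2.4 4.9
  endloop
 endfacet
 facet normal -0.367 0.726 0.581
  outer loop
   vertex 3.3 3.5 4.1
   vertex 3.3 5.9 1.1
   vertex 1.4 1.5 5.4
  endloop
 endfacet
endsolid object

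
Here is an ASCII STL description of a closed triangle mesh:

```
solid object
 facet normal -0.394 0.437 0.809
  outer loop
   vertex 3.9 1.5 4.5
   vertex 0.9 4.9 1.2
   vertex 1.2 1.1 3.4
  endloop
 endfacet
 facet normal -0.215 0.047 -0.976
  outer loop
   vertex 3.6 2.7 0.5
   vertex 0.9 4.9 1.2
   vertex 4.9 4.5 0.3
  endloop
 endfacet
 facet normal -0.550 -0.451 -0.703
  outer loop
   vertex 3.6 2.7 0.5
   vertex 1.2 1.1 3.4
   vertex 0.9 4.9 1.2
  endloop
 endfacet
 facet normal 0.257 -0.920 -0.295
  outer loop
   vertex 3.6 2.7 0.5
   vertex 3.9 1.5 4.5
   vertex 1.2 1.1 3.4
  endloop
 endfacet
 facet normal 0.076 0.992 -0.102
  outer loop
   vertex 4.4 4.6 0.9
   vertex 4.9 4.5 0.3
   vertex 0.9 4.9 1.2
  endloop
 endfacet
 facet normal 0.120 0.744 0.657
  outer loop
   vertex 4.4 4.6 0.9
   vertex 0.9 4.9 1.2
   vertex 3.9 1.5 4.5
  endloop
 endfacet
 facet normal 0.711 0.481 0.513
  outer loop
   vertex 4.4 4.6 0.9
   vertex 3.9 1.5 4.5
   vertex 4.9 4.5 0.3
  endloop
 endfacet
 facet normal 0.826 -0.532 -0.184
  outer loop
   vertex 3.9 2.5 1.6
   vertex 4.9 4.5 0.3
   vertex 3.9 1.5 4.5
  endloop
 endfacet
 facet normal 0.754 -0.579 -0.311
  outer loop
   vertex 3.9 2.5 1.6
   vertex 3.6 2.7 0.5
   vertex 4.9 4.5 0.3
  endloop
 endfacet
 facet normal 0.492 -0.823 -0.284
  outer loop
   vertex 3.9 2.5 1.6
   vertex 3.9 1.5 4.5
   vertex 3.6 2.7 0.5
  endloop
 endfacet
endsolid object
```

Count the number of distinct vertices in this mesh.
7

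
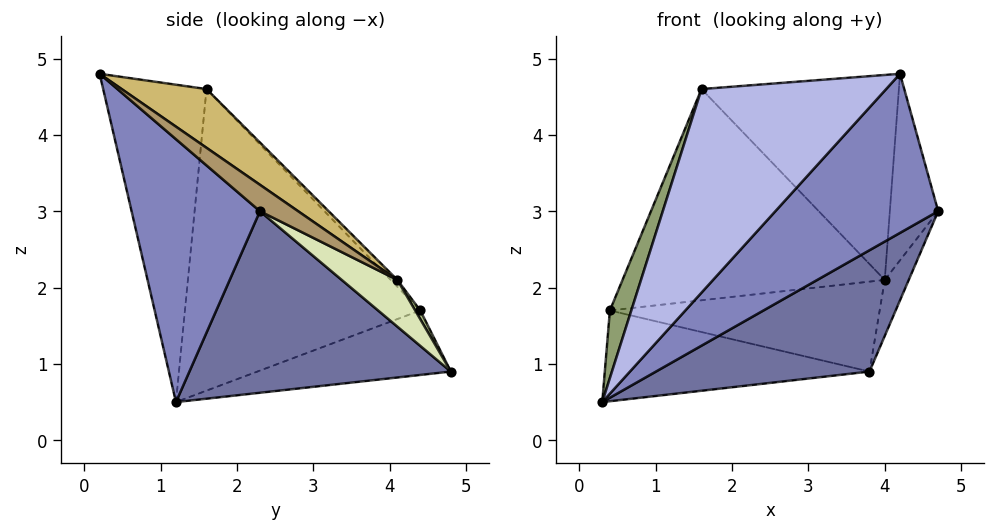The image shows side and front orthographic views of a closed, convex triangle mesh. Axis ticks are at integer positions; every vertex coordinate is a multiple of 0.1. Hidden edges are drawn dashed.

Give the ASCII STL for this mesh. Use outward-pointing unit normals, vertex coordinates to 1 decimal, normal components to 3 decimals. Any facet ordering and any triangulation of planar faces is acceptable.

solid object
 facet normal 0.525 -0.429 -0.735
  outer loop
   vertex 3.8 4.8 0.9
   vertex 4.7 2.3 3.0
   vertex 0.3 1.2 0.5
  endloop
 endfacet
 facet normal 0.497 -0.630 -0.597
  outer loop
   vertex 4.2 0.2 4.8
   vertex 0.3 1.2 0.5
   vertex 4.7 2.3 3.0
  endloop
 endfacet
 facet normal -0.253 0.347 -0.903
  outer loop
   vertex 0.4 4.4 1.7
   vertex 3.8 4.8 0.9
   vertex 0.3 1.2 0.5
  endloop
 endfacet
 facet normal -0.475 -0.849 0.233
  outer loop
   vertex 1.6 1.6 4.6
   vertex 0.3 1.2 0.5
   vertex 4.2 0.2 4.8
  endloop
 endfacet
 facet normal -0.947 -0.086 0.309
  outer loop
   vertex 1.6 1.6 4.6
   vertex 0.4 4.4 1.7
   vertex 0.3 1.2 0.5
  endloop
 endfacet
 facet normal 0.016 0.865 0.502
  outer loop
   vertex 4.0 4.1 2.1
   vertex 3.8 4.8 0.9
   vertex 0.4 4.4 1.7
  endloop
 endfacet
 facet normal -0.018 0.716 0.698
  outer loop
   vertex 4.0 4.1 2.1
   vertex 0.4 4.4 1.7
   vertex 1.6 1.6 4.6
  endloop
 endfacet
 facet normal 0.915 0.395 0.078
  outer loop
   vertex 4.0 4.1 2.1
   vertex 4.7 2.3 3.0
   vertex 3.8 4.8 0.9
  endloop
 endfacet
 facet normal 0.419 0.531 0.736
  outer loop
   vertex 4.0 4.1 2.1
   vertex 4.2 0.2 4.8
   vertex 4.7 2.3 3.0
  endloop
 endfacet
 facet normal 0.241 0.561 0.792
  outer loop
   vertex 4.0 4.1 2.1
   vertex 1.6 1.6 4.6
   vertex 4.2 0.2 4.8
  endloop
 endfacet
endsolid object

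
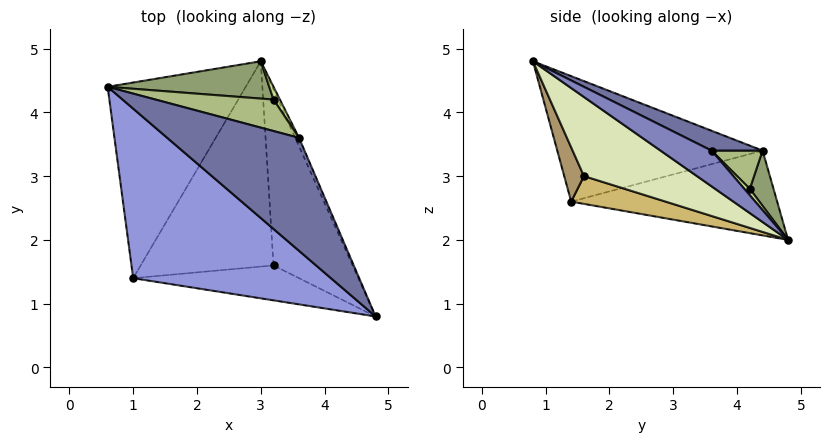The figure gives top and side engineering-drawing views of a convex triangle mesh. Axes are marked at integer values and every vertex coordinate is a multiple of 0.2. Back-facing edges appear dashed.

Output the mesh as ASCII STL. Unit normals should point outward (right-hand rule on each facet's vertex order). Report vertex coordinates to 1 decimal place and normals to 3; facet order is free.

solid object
 facet normal 0.130 0.487 0.863
  outer loop
   vertex 3.6 3.6 3.4
   vertex 0.6 4.4 3.4
   vertex 4.8 0.8 4.8
  endloop
 endfacet
 facet normal 0.932 0.349 -0.100
  outer loop
   vertex 3.6 3.6 3.4
   vertex 4.8 0.8 4.8
   vertex 3.0 4.8 2.0
  endloop
 endfacet
 facet normal -0.514 -0.284 0.810
  outer loop
   vertex 1.0 1.4 2.6
   vertex 4.8 0.8 4.8
   vertex 0.6 4.4 3.4
  endloop
 endfacet
 facet normal -0.517 0.156 -0.842
  outer loop
   vertex 1.0 1.4 2.6
   vertex 0.6 4.4 3.4
   vertex 3.0 4.8 2.0
  endloop
 endfacet
 facet normal 0.191 0.808 0.558
  outer loop
   vertex 3.2 4.2 2.8
   vertex 3.0 4.8 2.0
   vertex 0.6 4.4 3.4
  endloop
 endfacet
 facet normal 0.202 0.757 0.622
  outer loop
   vertex 3.2 4.2 2.8
   vertex 0.6 4.4 3.4
   vertex 3.6 3.6 3.4
  endloop
 endfacet
 facet normal 0.457 0.762 0.457
  outer loop
   vertex 3.2 4.2 2.8
   vertex 3.6 3.6 3.4
   vertex 3.0 4.8 2.0
  endloop
 endfacet
 facet normal 0.696 -0.174 -0.696
  outer loop
   vertex 3.2 1.6 3.0
   vertex 3.0 4.8 2.0
   vertex 4.8 0.8 4.8
  endloop
 endfacet
 facet normal 0.171 -0.835 -0.523
  outer loop
   vertex 3.2 1.6 3.0
   vertex 4.8 0.8 4.8
   vertex 1.0 1.4 2.6
  endloop
 endfacet
 facet normal 0.196 -0.281 -0.939
  outer loop
   vertex 3.2 1.6 3.0
   vertex 1.0 1.4 2.6
   vertex 3.0 4.8 2.0
  endloop
 endfacet
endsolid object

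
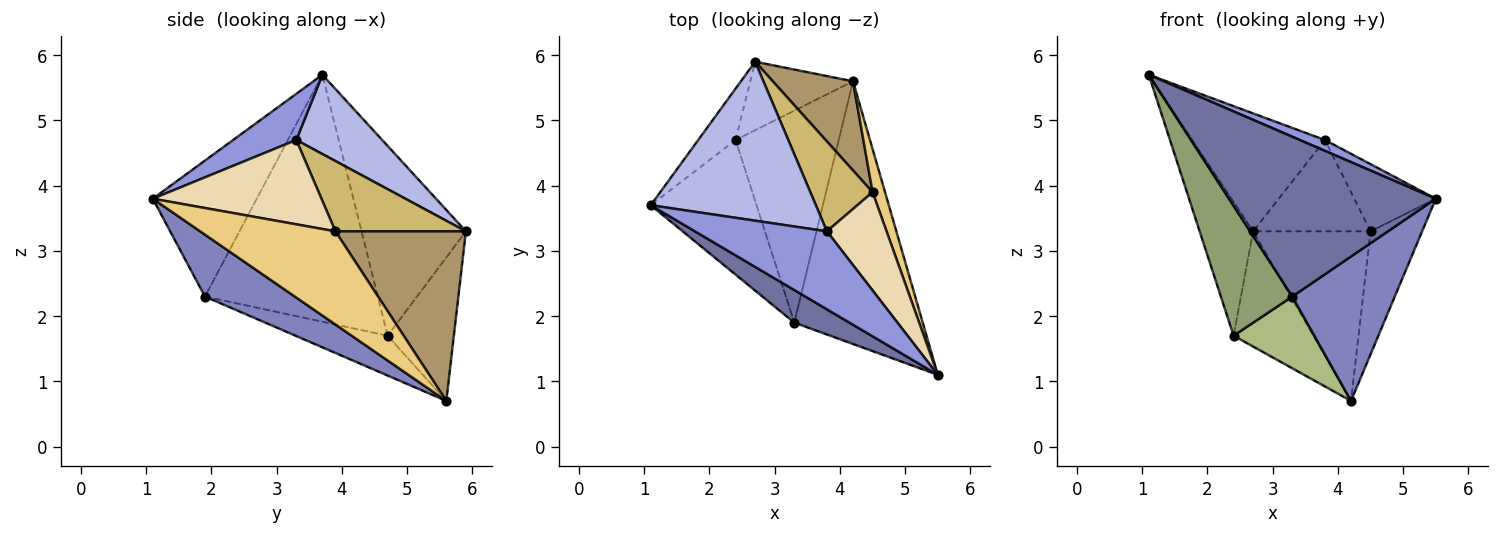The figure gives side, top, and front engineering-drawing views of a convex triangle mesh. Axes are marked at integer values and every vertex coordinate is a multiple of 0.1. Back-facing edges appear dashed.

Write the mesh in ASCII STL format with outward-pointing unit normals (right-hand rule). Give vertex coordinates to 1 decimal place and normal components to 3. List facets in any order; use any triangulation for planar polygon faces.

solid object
 facet normal -0.442 -0.879 0.179
  outer loop
   vertex 3.3 1.9 2.3
   vertex 5.5 1.1 3.8
   vertex 1.1 3.7 5.7
  endloop
 endfacet
 facet normal 0.389 -0.444 -0.807
  outer loop
   vertex 3.3 1.9 2.3
   vertex 4.2 5.6 0.7
   vertex 5.5 1.1 3.8
  endloop
 endfacet
 facet normal 0.327 -0.130 0.936
  outer loop
   vertex 3.8 3.3 4.7
   vertex 1.1 3.7 5.7
   vertex 5.5 1.1 3.8
  endloop
 endfacet
 facet normal 0.360 0.556 0.749
  outer loop
   vertex 3.8 3.3 4.7
   vertex 2.7 5.9 3.3
   vertex 1.1 3.7 5.7
  endloop
 endfacet
 facet normal -0.859 -0.355 -0.368
  outer loop
   vertex 2.4 4.7 1.7
   vertex 3.3 1.9 2.3
   vertex 1.1 3.7 5.7
  endloop
 endfacet
 facet normal -0.344 -0.301 -0.890
  outer loop
   vertex 2.4 4.7 1.7
   vertex 4.2 5.6 0.7
   vertex 3.3 1.9 2.3
  endloop
 endfacet
 facet normal -0.877 0.449 -0.173
  outer loop
   vertex 2.4 4.7 1.7
   vertex 1.1 3.7 5.7
   vertex 2.7 5.9 3.3
  endloop
 endfacet
 facet normal -0.581 0.700 -0.416
  outer loop
   vertex 2.4 4.7 1.7
   vertex 2.7 5.9 3.3
   vertex 4.2 5.6 0.7
  endloop
 endfacet
 facet normal 0.701 0.631 0.332
  outer loop
   vertex 4.5 3.9 3.3
   vertex 4.2 5.6 0.7
   vertex 2.7 5.9 3.3
  endloop
 endfacet
 facet normal 0.621 0.559 0.550
  outer loop
   vertex 4.5 3.9 3.3
   vertex 2.7 5.9 3.3
   vertex 3.8 3.3 4.7
  endloop
 endfacet
 facet normal 0.927 0.353 0.124
  outer loop
   vertex 4.5 3.9 3.3
   vertex 5.5 1.1 3.8
   vertex 4.2 5.6 0.7
  endloop
 endfacet
 facet normal 0.759 0.367 0.537
  outer loop
   vertex 4.5 3.9 3.3
   vertex 3.8 3.3 4.7
   vertex 5.5 1.1 3.8
  endloop
 endfacet
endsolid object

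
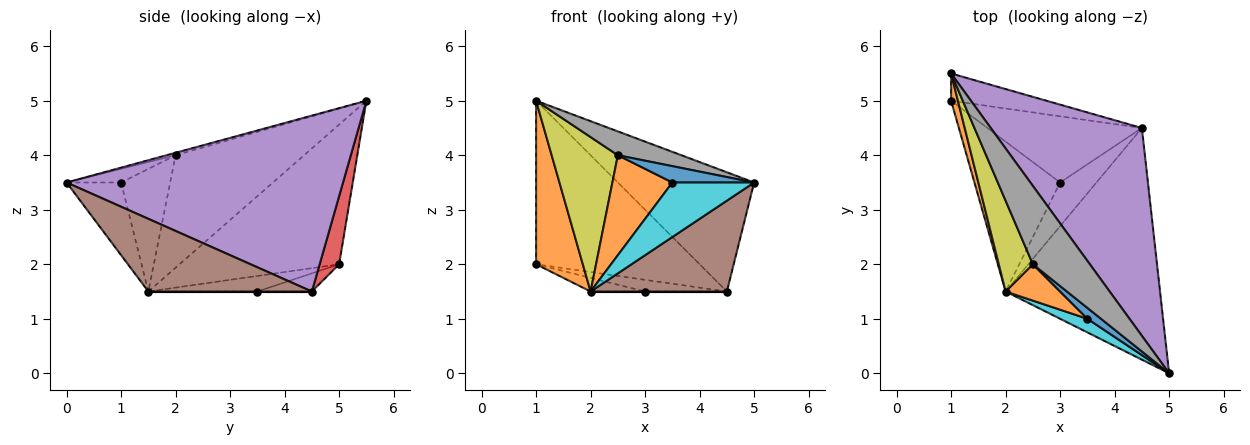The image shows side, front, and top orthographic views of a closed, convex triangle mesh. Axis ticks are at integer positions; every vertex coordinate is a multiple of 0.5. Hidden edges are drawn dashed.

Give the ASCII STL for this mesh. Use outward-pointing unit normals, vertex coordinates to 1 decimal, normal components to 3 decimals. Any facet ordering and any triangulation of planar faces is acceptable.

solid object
 facet normal -0.178 0.089 -0.980
  outer loop
   vertex 2.0 1.5 1.5
   vertex 1.0 5.0 2.0
   vertex 3.0 3.5 1.5
  endloop
 endfacet
 facet normal -0.959 -0.281 0.047
  outer loop
   vertex 2.0 1.5 1.5
   vertex 1.0 5.5 5.0
   vertex 1.0 5.0 2.0
  endloop
 endfacet
 facet normal -0.115 0.173 -0.978
  outer loop
   vertex 4.5 4.5 1.5
   vertex 3.0 3.5 1.5
   vertex 1.0 5.0 2.0
  endloop
 endfacet
 facet normal 0.117 0.980 -0.163
  outer loop
   vertex 4.5 4.5 1.5
   vertex 1.0 5.0 2.0
   vertex 1.0 5.5 5.0
  endloop
 endfacet
 facet normal 0.710 0.350 0.610
  outer loop
   vertex 4.5 4.5 1.5
   vertex 1.0 5.5 5.0
   vertex 5.0 0.0 3.5
  endloop
 endfacet
 facet normal 0.401 -0.334 -0.853
  outer loop
   vertex 4.5 4.5 1.5
   vertex 5.0 0.0 3.5
   vertex 2.0 1.5 1.5
  endloop
 endfacet
 facet normal 0.000 0.000 -1.000
  outer loop
   vertex 4.5 4.5 1.5
   vertex 2.0 1.5 1.5
   vertex 3.0 3.5 1.5
  endloop
 endfacet
 facet normal -0.042 -0.291 0.956
  outer loop
   vertex 2.5 2.0 4.0
   vertex 5.0 0.0 3.5
   vertex 1.0 5.5 5.0
  endloop
 endfacet
 facet normal -0.858 -0.442 0.260
  outer loop
   vertex 2.5 2.0 4.0
   vertex 1.0 5.5 5.0
   vertex 2.0 1.5 1.5
  endloop
 endfacet
 facet normal -0.543 -0.815 0.204
  outer loop
   vertex 3.5 1.0 3.5
   vertex 2.0 1.5 1.5
   vertex 5.0 0.0 3.5
  endloop
 endfacet
 facet normal -0.485 -0.728 0.485
  outer loop
   vertex 3.5 1.0 3.5
   vertex 5.0 0.0 3.5
   vertex 2.5 2.0 4.0
  endloop
 endfacet
 facet normal -0.610 -0.745 0.271
  outer loop
   vertex 3.5 1.0 3.5
   vertex 2.5 2.0 4.0
   vertex 2.0 1.5 1.5
  endloop
 endfacet
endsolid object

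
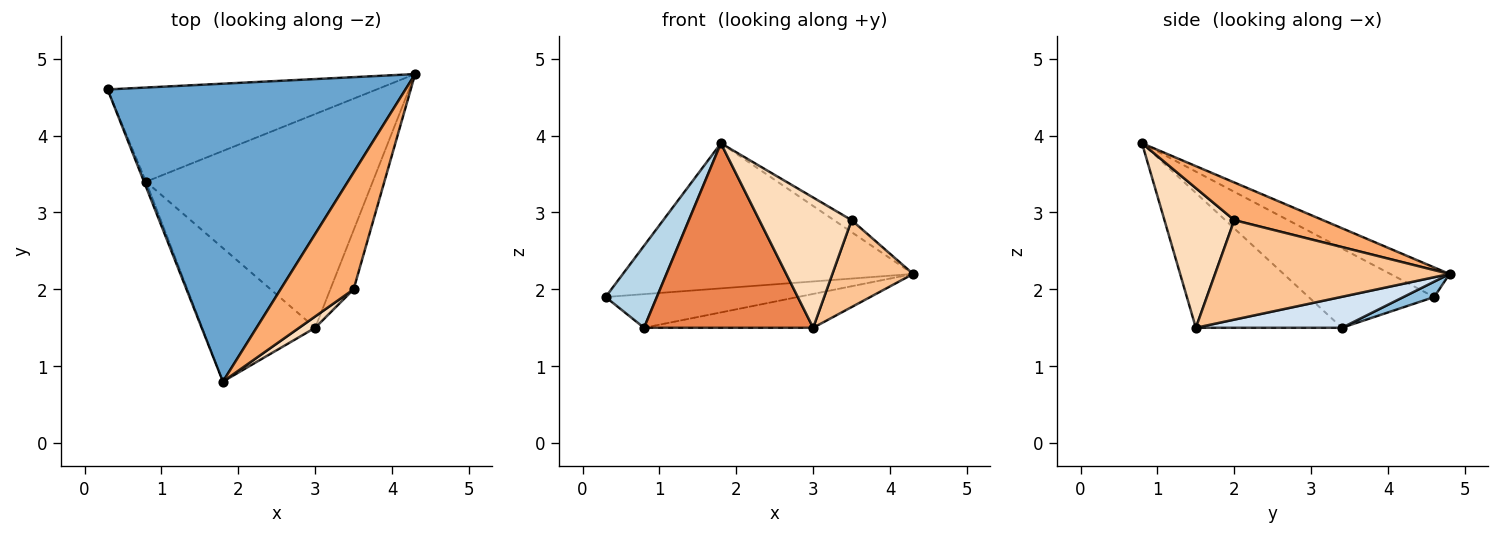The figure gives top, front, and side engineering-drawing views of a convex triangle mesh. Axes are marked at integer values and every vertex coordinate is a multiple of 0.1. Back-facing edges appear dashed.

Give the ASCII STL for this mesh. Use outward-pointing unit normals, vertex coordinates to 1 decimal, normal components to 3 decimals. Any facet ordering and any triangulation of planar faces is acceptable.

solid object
 facet normal -0.089 0.436 0.895
  outer loop
   vertex 1.8 0.8 3.9
   vertex 4.3 4.8 2.2
   vertex 0.3 4.6 1.9
  endloop
 endfacet
 facet normal 0.054 0.336 -0.940
  outer loop
   vertex 0.8 3.4 1.5
   vertex 0.3 4.6 1.9
   vertex 4.3 4.8 2.2
  endloop
 endfacet
 facet normal -0.926 -0.378 -0.024
  outer loop
   vertex 0.8 3.4 1.5
   vertex 1.8 0.8 3.9
   vertex 0.3 4.6 1.9
  endloop
 endfacet
 facet normal 0.134 0.155 -0.979
  outer loop
   vertex 3.0 1.5 1.5
   vertex 0.8 3.4 1.5
   vertex 4.3 4.8 2.2
  endloop
 endfacet
 facet normal -0.573 -0.664 -0.480
  outer loop
   vertex 3.0 1.5 1.5
   vertex 1.8 0.8 3.9
   vertex 0.8 3.4 1.5
  endloop
 endfacet
 facet normal 0.457 0.091 0.885
  outer loop
   vertex 3.5 2.0 2.9
   vertex 4.3 4.8 2.2
   vertex 1.8 0.8 3.9
  endloop
 endfacet
 facet normal 0.923 -0.318 -0.216
  outer loop
   vertex 3.5 2.0 2.9
   vertex 3.0 1.5 1.5
   vertex 4.3 4.8 2.2
  endloop
 endfacet
 facet normal 0.602 -0.795 0.069
  outer loop
   vertex 3.5 2.0 2.9
   vertex 1.8 0.8 3.9
   vertex 3.0 1.5 1.5
  endloop
 endfacet
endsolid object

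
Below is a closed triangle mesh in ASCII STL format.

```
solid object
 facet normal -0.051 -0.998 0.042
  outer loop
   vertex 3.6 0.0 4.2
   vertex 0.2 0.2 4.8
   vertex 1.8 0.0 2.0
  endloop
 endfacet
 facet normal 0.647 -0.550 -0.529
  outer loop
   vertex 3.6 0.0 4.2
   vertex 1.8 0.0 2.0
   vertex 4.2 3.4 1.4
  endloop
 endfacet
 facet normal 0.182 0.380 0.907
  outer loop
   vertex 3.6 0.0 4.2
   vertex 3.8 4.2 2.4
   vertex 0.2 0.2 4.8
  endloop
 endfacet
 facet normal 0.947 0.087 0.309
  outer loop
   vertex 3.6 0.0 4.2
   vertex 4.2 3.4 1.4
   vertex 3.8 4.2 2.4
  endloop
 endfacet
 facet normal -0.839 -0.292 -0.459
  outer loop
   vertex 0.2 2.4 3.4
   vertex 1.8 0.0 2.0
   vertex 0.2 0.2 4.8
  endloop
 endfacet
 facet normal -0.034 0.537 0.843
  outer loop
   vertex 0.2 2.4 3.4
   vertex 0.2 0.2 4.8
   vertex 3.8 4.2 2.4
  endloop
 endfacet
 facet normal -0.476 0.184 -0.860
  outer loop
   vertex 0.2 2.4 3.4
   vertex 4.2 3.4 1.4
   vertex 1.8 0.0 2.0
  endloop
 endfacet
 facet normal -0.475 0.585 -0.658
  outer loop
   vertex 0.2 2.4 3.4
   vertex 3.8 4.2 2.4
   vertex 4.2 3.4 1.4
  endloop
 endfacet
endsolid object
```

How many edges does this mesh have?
12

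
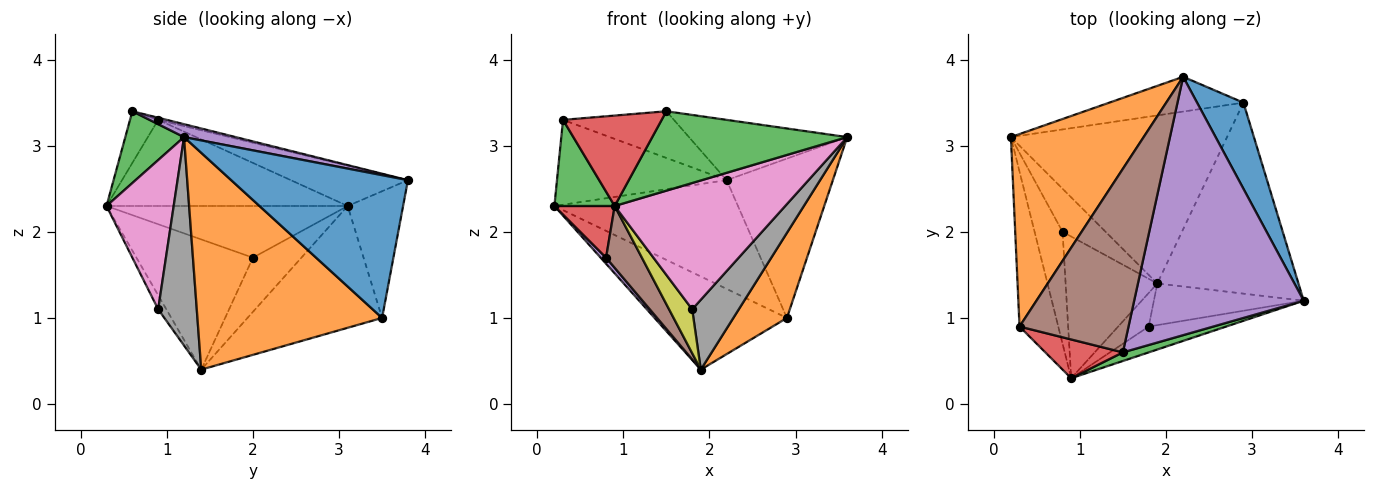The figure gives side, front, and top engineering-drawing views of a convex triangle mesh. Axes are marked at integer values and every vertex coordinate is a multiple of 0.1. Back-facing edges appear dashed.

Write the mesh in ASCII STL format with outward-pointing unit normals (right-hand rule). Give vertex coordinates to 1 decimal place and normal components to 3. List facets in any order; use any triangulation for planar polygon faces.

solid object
 facet normal -0.442 0.435 -0.785
  outer loop
   vertex 2.9 3.5 1.0
   vertex 1.9 1.4 0.4
   vertex 0.2 3.1 2.3
  endloop
 endfacet
 facet normal 0.814 -0.236 -0.530
  outer loop
   vertex 2.9 3.5 1.0
   vertex 3.6 1.2 3.1
   vertex 1.9 1.4 0.4
  endloop
 endfacet
 facet normal -0.889 -0.222 -0.400
  outer loop
   vertex 0.3 0.9 3.3
   vertex 0.2 3.1 2.3
   vertex 0.9 0.3 2.3
  endloop
 endfacet
 facet normal -0.859 -0.215 -0.465
  outer loop
   vertex 0.8 2.0 1.7
   vertex 0.9 0.3 2.3
   vertex 0.2 3.1 2.3
  endloop
 endfacet
 facet normal -0.780 -0.087 -0.620
  outer loop
   vertex 0.8 2.0 1.7
   vertex 0.2 3.1 2.3
   vertex 1.9 1.4 0.4
  endloop
 endfacet
 facet normal -0.793 -0.244 -0.558
  outer loop
   vertex 0.8 2.0 1.7
   vertex 1.9 1.4 0.4
   vertex 0.9 0.3 2.3
  endloop
 endfacet
 facet normal 0.360 -0.914 -0.187
  outer loop
   vertex 1.8 0.9 1.1
   vertex 3.6 1.2 3.1
   vertex 0.9 0.3 2.3
  endloop
 endfacet
 facet normal 0.580 -0.700 -0.417
  outer loop
   vertex 1.8 0.9 1.1
   vertex 1.9 1.4 0.4
   vertex 3.6 1.2 3.1
  endloop
 endfacet
 facet normal -0.270 -0.765 -0.585
  outer loop
   vertex 1.8 0.9 1.1
   vertex 0.9 0.3 2.3
   vertex 1.9 1.4 0.4
  endloop
 endfacet
 facet normal -0.276 0.915 -0.293
  outer loop
   vertex 2.2 3.8 2.6
   vertex 2.9 3.5 1.0
   vertex 0.2 3.1 2.3
  endloop
 endfacet
 facet normal 0.826 0.496 0.268
  outer loop
   vertex 2.2 3.8 2.6
   vertex 3.6 1.2 3.1
   vertex 2.9 3.5 1.0
  endloop
 endfacet
 facet normal -0.268 0.389 0.882
  outer loop
   vertex 2.2 3.8 2.6
   vertex 0.2 3.1 2.3
   vertex 0.3 0.9 3.3
  endloop
 endfacet
 facet normal 0.287 -0.952 0.103
  outer loop
   vertex 1.5 0.6 3.4
   vertex 0.9 0.3 2.3
   vertex 3.6 1.2 3.1
  endloop
 endfacet
 facet normal -0.254 -0.889 0.381
  outer loop
   vertex 1.5 0.6 3.4
   vertex 0.3 0.9 3.3
   vertex 0.9 0.3 2.3
  endloop
 endfacet
 facet normal 0.074 0.227 0.971
  outer loop
   vertex 1.5 0.6 3.4
   vertex 3.6 1.2 3.1
   vertex 2.2 3.8 2.6
  endloop
 endfacet
 facet normal -0.019 0.246 0.969
  outer loop
   vertex 1.5 0.6 3.4
   vertex 2.2 3.8 2.6
   vertex 0.3 0.9 3.3
  endloop
 endfacet
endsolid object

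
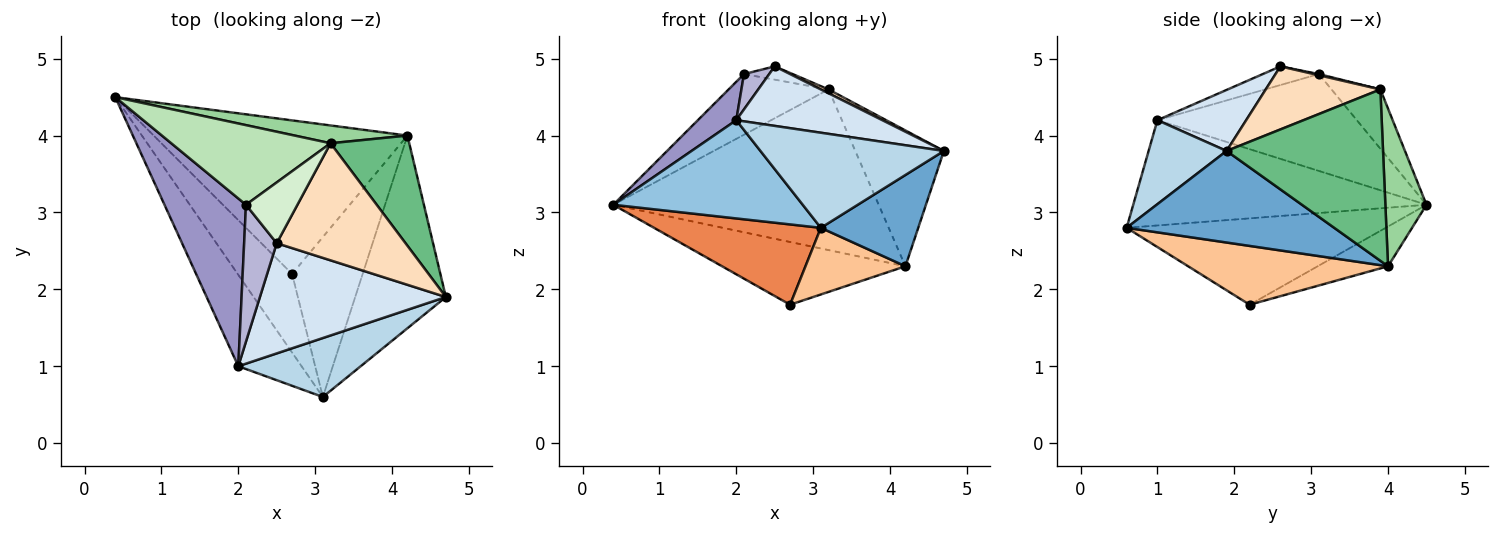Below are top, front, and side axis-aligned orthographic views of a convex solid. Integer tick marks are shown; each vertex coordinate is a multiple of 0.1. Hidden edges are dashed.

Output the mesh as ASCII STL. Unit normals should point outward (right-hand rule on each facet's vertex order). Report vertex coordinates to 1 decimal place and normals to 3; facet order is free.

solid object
 facet normal 0.674 -0.316 -0.667
  outer loop
   vertex 4.2 4.0 2.3
   vertex 4.7 1.9 3.8
   vertex 3.1 0.6 2.8
  endloop
 endfacet
 facet normal -0.750 -0.484 -0.451
  outer loop
   vertex 2.0 1.0 4.2
   vertex 0.4 4.5 3.1
   vertex 3.1 0.6 2.8
  endloop
 endfacet
 facet normal 0.340 -0.799 0.495
  outer loop
   vertex 2.0 1.0 4.2
   vertex 3.1 0.6 2.8
   vertex 4.7 1.9 3.8
  endloop
 endfacet
 facet normal 0.277 -0.457 0.845
  outer loop
   vertex 2.0 1.0 4.2
   vertex 4.7 1.9 3.8
   vertex 2.5 2.6 4.9
  endloop
 endfacet
 facet normal -0.743 -0.478 -0.468
  outer loop
   vertex 2.7 2.2 1.8
   vertex 3.1 0.6 2.8
   vertex 0.4 4.5 3.1
  endloop
 endfacet
 facet normal -0.144 0.374 -0.916
  outer loop
   vertex 2.7 2.2 1.8
   vertex 0.4 4.5 3.1
   vertex 4.2 4.0 2.3
  endloop
 endfacet
 facet normal 0.610 -0.305 -0.732
  outer loop
   vertex 2.7 2.2 1.8
   vertex 4.2 4.0 2.3
   vertex 3.1 0.6 2.8
  endloop
 endfacet
 facet normal 0.439 -0.029 0.898
  outer loop
   vertex 3.2 3.9 4.6
   vertex 2.5 2.6 4.9
   vertex 4.7 1.9 3.8
  endloop
 endfacet
 facet normal 0.808 0.458 0.371
  outer loop
   vertex 3.2 3.9 4.6
   vertex 4.7 1.9 3.8
   vertex 4.2 4.0 2.3
  endloop
 endfacet
 facet normal 0.152 0.982 0.109
  outer loop
   vertex 3.2 3.9 4.6
   vertex 4.2 4.0 2.3
   vertex 0.4 4.5 3.1
  endloop
 endfacet
 facet normal -0.284 0.581 0.763
  outer loop
   vertex 2.1 3.1 4.8
   vertex 3.2 3.9 4.6
   vertex 0.4 4.5 3.1
  endloop
 endfacet
 facet normal 0.022 0.213 0.977
  outer loop
   vertex 2.1 3.1 4.8
   vertex 2.5 2.6 4.9
   vertex 3.2 3.9 4.6
  endloop
 endfacet
 facet normal -0.757 -0.146 0.637
  outer loop
   vertex 2.1 3.1 4.8
   vertex 0.4 4.5 3.1
   vertex 2.0 1.0 4.2
  endloop
 endfacet
 facet normal -0.485 -0.219 0.847
  outer loop
   vertex 2.1 3.1 4.8
   vertex 2.0 1.0 4.2
   vertex 2.5 2.6 4.9
  endloop
 endfacet
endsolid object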